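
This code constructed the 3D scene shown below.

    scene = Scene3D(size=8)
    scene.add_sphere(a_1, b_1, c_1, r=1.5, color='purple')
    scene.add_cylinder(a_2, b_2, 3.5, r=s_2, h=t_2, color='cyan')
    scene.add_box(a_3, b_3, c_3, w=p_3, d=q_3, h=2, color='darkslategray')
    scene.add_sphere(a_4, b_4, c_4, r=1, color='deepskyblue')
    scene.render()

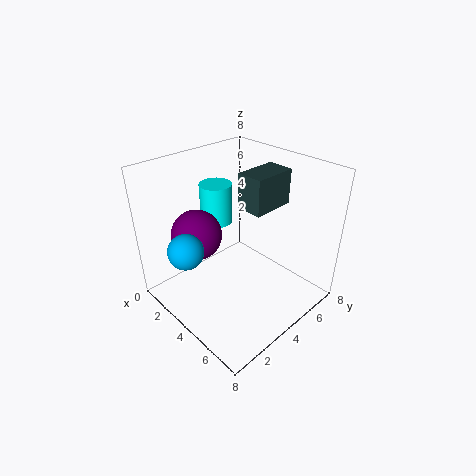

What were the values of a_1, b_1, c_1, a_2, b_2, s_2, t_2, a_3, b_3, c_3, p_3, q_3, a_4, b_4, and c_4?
a_1 = 1.5; b_1 = 3; c_1 = 3.5; a_2 = 1; b_2 = 5; s_2 = 1; t_2 = 2.5; a_3 = 3.5; b_3 = 4.5; c_3 = 5.5; p_3 = 1.5; q_3 = 2.5; a_4 = 2.5; b_4 = 1.5; c_4 = 3.5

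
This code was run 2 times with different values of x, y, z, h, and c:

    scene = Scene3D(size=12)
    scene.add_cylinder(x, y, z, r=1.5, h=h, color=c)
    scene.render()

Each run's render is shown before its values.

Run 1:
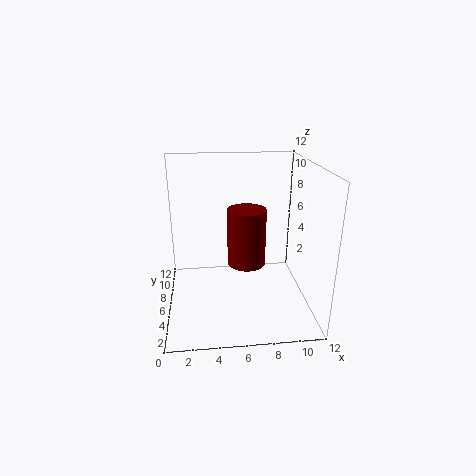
x = 6.5
y = 4.5
z = 4.5
h = 4.5
c = 'maroon'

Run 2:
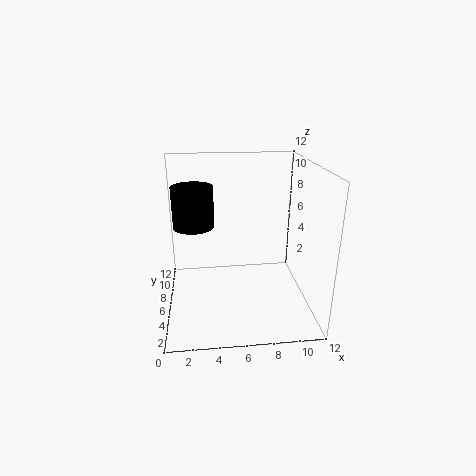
x = 2.5
y = 4
z = 8
h = 3
c = 'black'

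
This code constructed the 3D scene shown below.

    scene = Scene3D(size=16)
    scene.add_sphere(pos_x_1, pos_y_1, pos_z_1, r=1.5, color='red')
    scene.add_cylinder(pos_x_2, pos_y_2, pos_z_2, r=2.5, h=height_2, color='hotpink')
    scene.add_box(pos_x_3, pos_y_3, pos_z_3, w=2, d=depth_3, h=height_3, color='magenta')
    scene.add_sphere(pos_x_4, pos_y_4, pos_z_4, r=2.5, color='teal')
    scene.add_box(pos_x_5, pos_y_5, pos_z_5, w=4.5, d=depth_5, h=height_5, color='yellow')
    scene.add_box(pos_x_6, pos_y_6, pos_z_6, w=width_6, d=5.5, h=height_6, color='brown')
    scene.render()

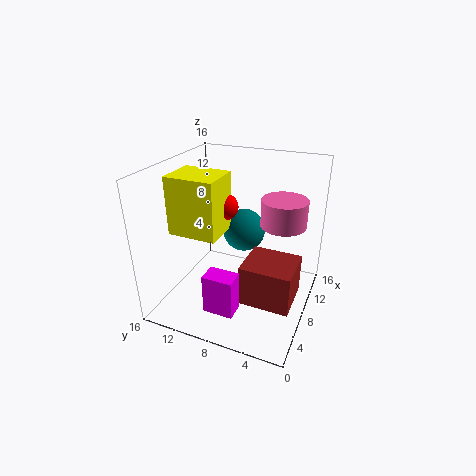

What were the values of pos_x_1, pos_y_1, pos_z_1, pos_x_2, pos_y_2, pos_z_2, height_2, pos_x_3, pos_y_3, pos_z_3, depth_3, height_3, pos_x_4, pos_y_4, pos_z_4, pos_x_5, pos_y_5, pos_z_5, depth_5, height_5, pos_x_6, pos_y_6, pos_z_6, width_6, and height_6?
pos_x_1 = 9; pos_y_1 = 10; pos_z_1 = 11; pos_x_2 = 10; pos_y_2 = 3.5; pos_z_2 = 9.5; height_2 = 3; pos_x_3 = 0.5; pos_y_3 = 5.5; pos_z_3 = 3.5; depth_3 = 3; height_3 = 4; pos_x_4 = 11; pos_y_4 = 8.5; pos_z_4 = 7.5; pos_x_5 = 5; pos_y_5 = 9.5; pos_z_5 = 8.5; depth_5 = 5.5; height_5 = 6.5; pos_x_6 = 4.5; pos_y_6 = 1; pos_z_6 = 2; width_6 = 5; height_6 = 4.5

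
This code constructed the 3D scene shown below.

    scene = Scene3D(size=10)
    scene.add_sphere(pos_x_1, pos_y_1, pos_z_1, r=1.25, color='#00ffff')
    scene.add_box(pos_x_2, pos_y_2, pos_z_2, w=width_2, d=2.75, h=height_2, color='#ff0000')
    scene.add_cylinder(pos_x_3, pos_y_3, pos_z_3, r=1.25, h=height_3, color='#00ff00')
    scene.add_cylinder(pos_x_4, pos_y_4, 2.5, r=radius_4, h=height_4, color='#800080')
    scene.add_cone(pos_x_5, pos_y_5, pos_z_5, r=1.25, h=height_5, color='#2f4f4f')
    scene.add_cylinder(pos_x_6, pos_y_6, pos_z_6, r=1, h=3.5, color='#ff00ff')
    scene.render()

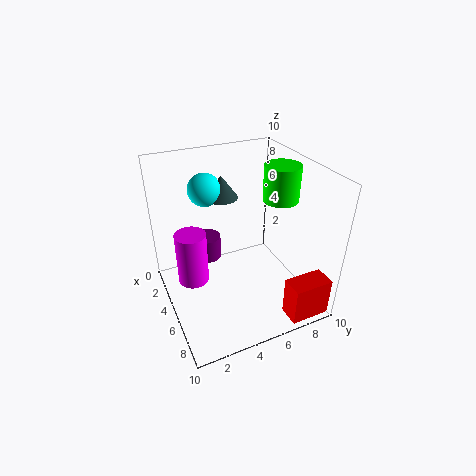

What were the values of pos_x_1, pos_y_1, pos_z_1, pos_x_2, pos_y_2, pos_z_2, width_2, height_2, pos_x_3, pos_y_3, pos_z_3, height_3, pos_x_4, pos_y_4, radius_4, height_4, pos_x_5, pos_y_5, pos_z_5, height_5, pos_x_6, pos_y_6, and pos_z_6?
pos_x_1 = 1.25, pos_y_1 = 4, pos_z_1 = 7.25, pos_x_2 = 8.25, pos_y_2 = 7, pos_z_2 = 0.25, width_2 = 1.5, height_2 = 2.75, pos_x_3 = 5, pos_y_3 = 8.25, pos_z_3 = 7.25, height_3 = 2.5, pos_x_4 = 2.75, pos_y_4 = 3.5, radius_4 = 1, height_4 = 1.75, pos_x_5 = 1.5, pos_y_5 = 5.25, pos_z_5 = 6.5, height_5 = 1.75, pos_x_6 = 5.5, pos_y_6 = 1.5, pos_z_6 = 3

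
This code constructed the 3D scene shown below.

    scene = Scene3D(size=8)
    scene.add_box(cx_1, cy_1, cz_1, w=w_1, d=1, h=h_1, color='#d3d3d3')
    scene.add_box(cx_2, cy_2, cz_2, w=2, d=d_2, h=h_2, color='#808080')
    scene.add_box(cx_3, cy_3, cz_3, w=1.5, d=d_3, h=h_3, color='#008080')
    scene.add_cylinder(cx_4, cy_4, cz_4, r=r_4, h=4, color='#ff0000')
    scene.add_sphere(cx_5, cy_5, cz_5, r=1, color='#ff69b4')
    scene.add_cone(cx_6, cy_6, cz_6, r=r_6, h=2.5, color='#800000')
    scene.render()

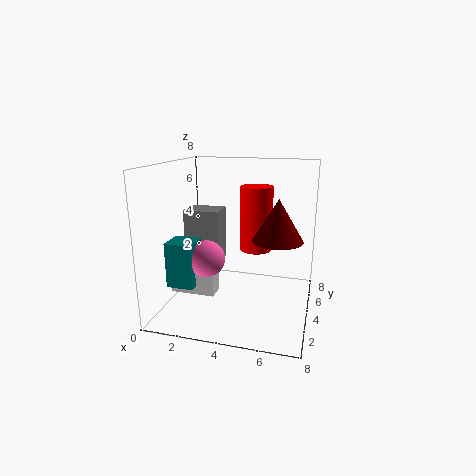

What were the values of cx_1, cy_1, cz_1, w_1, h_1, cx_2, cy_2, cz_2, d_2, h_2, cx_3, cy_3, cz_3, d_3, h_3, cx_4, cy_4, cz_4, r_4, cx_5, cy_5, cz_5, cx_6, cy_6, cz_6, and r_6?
cx_1 = 0.5, cy_1 = 2.5, cz_1 = 1, w_1 = 2.5, h_1 = 1.5, cx_2 = 1, cy_2 = 3.5, cz_2 = 2.5, d_2 = 1.5, h_2 = 3, cx_3 = 0.5, cy_3 = 2, cz_3 = 1.5, d_3 = 1.5, h_3 = 2.5, cx_4 = 4.5, cy_4 = 6.5, cz_4 = 2.5, r_4 = 1, cx_5 = 2.5, cy_5 = 3, cz_5 = 3, cx_6 = 6, cy_6 = 5.5, cz_6 = 3.5, r_6 = 1.5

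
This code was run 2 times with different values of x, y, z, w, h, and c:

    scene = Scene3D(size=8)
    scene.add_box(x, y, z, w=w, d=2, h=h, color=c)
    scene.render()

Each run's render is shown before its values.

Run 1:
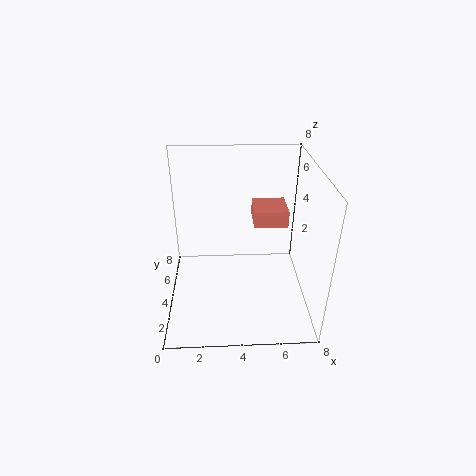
x = 5; y = 5; z = 4; w = 2; h = 1; c = 'salmon'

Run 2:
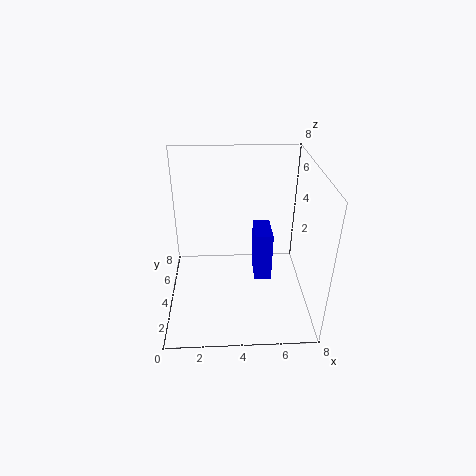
x = 5; y = 4; z = 1; w = 1; h = 3; c = 'blue'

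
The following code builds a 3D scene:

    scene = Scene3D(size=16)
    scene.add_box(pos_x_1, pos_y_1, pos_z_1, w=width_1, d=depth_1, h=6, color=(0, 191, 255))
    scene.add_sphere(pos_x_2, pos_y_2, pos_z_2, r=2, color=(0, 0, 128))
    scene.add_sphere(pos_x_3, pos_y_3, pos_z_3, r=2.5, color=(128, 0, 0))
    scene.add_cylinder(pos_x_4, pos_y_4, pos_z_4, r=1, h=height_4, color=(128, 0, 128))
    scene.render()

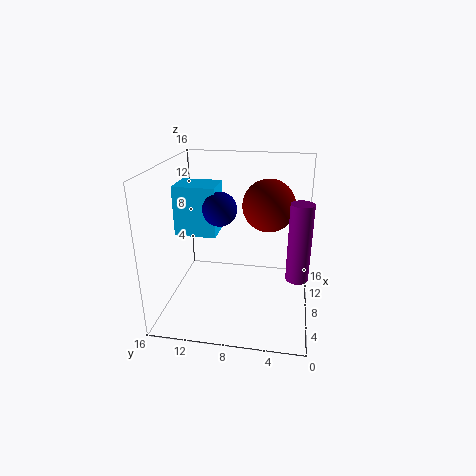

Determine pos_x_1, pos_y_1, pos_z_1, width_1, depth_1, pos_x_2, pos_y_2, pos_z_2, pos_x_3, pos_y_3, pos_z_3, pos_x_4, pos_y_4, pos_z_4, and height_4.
pos_x_1 = 9.5
pos_y_1 = 11
pos_z_1 = 7
width_1 = 4
depth_1 = 5
pos_x_2 = 10
pos_y_2 = 10.5
pos_z_2 = 10.5
pos_x_3 = 5
pos_y_3 = 4.5
pos_z_3 = 13
pos_x_4 = 1.5
pos_y_4 = 1.5
pos_z_4 = 7.5
height_4 = 7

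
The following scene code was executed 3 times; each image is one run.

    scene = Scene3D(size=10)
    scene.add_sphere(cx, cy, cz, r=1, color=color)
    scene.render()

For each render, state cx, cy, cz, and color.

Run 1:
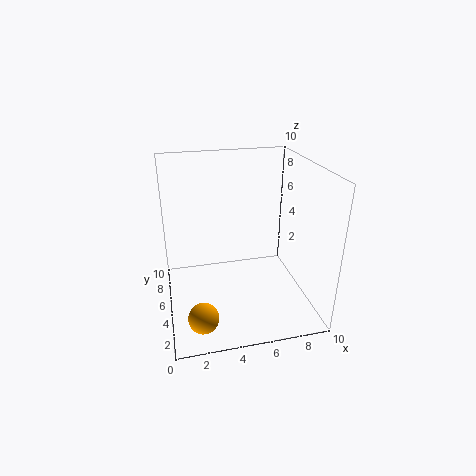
cx = 2
cy = 2
cz = 1
color = 'orange'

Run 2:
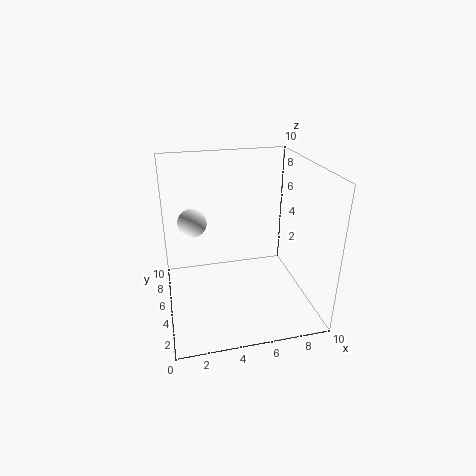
cx = 2
cy = 6
cz = 6
color = 'white'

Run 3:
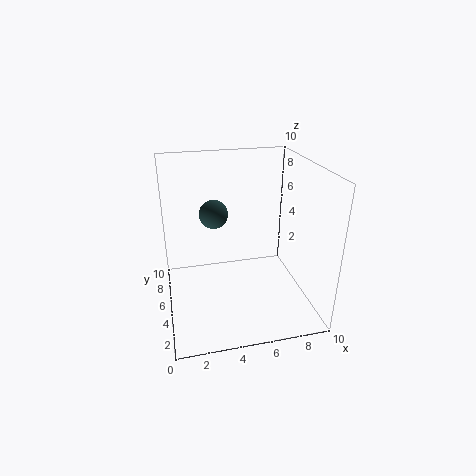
cx = 3.5
cy = 6
cz = 6.5
color = 'darkslategray'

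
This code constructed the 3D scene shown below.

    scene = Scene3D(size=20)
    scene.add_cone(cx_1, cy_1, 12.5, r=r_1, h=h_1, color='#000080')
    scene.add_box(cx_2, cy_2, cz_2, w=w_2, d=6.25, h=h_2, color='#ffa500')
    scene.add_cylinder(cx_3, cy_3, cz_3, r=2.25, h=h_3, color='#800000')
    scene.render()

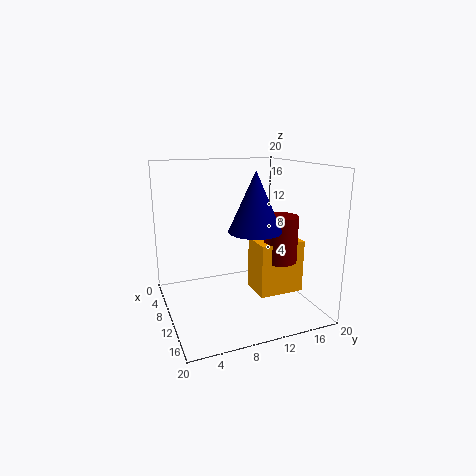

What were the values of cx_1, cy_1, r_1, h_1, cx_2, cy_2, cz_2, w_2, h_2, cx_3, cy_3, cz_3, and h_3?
cx_1 = 15.5, cy_1 = 10, r_1 = 3.25, h_1 = 7.25, cx_2 = 10.25, cy_2 = 11.5, cz_2 = 2.75, w_2 = 4.5, h_2 = 7.25, cx_3 = 13.5, cy_3 = 14.75, cz_3 = 7.25, h_3 = 6.25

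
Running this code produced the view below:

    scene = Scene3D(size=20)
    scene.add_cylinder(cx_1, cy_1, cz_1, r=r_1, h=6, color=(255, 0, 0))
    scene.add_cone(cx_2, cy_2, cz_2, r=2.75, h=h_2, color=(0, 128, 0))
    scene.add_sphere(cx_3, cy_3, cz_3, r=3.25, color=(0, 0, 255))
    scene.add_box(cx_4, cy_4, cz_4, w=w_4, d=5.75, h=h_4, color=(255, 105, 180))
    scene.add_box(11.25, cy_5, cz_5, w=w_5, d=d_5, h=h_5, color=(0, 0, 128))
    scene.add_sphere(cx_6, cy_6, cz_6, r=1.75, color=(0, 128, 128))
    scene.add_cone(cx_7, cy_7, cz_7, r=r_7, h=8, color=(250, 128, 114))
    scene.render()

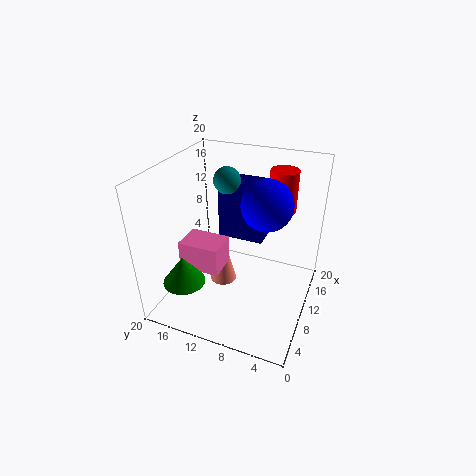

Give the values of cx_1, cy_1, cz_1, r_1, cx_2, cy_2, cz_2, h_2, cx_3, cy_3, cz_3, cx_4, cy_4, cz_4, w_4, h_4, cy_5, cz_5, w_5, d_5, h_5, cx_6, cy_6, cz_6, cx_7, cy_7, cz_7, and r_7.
cx_1 = 15.75; cy_1 = 5.5; cz_1 = 12.5; r_1 = 2; cx_2 = 3; cy_2 = 14.75; cz_2 = 6.25; h_2 = 3.75; cx_3 = 9; cy_3 = 5.75; cz_3 = 16.25; cx_4 = 6; cy_4 = 11.5; cz_4 = 5.75; w_4 = 4.25; h_4 = 4; cy_5 = 7; cz_5 = 9; w_5 = 5.75; d_5 = 6.5; h_5 = 7.5; cx_6 = 10; cy_6 = 11.5; cz_6 = 18.25; cx_7 = 11.25; cy_7 = 13; cz_7 = 1.25; r_7 = 2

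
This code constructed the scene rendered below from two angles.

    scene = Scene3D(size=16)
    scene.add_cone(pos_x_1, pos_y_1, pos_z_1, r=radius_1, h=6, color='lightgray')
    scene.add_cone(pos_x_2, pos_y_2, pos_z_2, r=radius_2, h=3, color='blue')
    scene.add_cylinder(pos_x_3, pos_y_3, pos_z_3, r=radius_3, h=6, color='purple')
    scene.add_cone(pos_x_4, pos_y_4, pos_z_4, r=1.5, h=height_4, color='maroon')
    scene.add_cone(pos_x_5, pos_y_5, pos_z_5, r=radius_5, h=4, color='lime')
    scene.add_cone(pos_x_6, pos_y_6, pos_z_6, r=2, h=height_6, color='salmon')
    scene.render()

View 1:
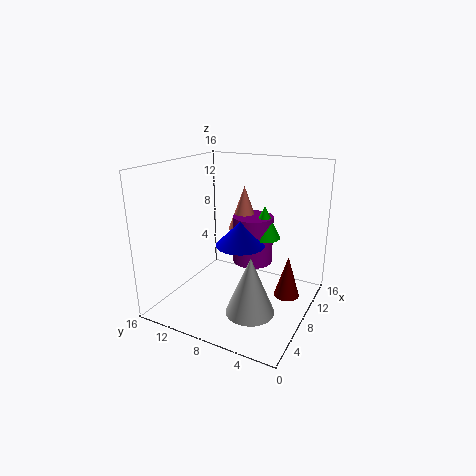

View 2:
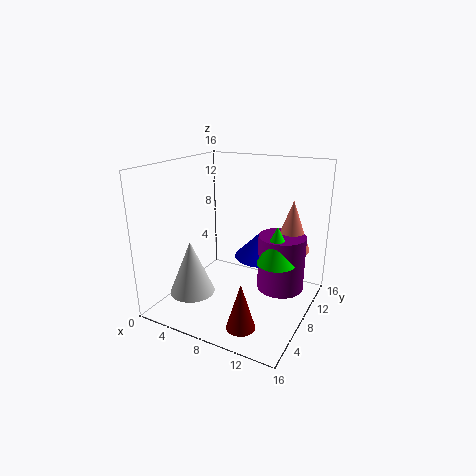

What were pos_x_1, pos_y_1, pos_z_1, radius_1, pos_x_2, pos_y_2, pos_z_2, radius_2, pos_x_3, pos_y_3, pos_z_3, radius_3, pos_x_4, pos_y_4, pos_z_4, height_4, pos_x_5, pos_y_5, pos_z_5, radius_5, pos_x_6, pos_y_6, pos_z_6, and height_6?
pos_x_1 = 4; pos_y_1 = 4.5; pos_z_1 = 2; radius_1 = 2.5; pos_x_2 = 10.5; pos_y_2 = 9; pos_z_2 = 6; radius_2 = 3; pos_x_3 = 13; pos_y_3 = 8.5; pos_z_3 = 3; radius_3 = 2.5; pos_x_4 = 11; pos_y_4 = 3; pos_z_4 = 0.5; height_4 = 5; pos_x_5 = 13; pos_y_5 = 7; pos_z_5 = 6.5; radius_5 = 2; pos_x_6 = 13.5; pos_y_6 = 10; pos_z_6 = 7; height_6 = 5.5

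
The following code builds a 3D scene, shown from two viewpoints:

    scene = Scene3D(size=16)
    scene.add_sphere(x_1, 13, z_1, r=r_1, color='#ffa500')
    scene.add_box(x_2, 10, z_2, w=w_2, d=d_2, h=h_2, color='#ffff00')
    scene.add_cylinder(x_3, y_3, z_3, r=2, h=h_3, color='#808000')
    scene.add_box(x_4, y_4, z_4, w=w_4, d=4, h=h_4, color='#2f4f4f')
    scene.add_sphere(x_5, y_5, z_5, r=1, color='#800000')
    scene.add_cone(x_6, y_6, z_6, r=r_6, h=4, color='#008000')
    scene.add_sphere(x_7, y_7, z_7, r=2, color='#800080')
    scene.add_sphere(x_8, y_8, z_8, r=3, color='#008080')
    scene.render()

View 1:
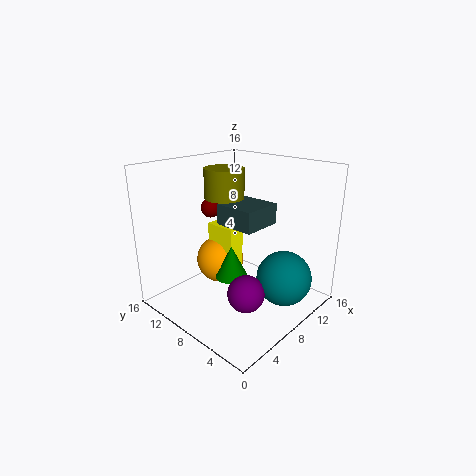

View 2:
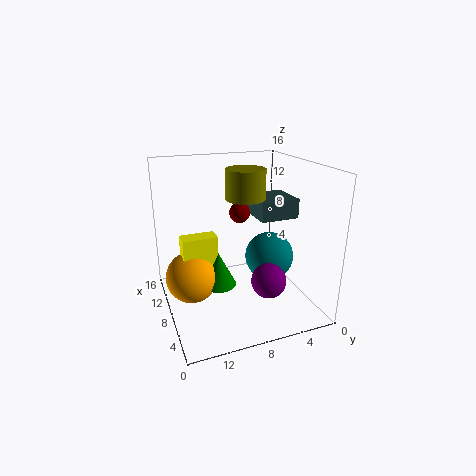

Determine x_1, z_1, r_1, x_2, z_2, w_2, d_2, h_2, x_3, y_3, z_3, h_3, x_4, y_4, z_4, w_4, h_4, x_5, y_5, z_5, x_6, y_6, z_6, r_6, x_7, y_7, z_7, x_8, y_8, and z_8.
x_1 = 10
z_1 = 3
r_1 = 3
x_2 = 9
z_2 = 1
w_2 = 2
d_2 = 4
h_2 = 7
x_3 = 6
y_3 = 8
z_3 = 13
h_3 = 3
x_4 = 4
y_4 = 3
z_4 = 11
w_4 = 4
h_4 = 2
x_5 = 5
y_5 = 9
z_5 = 12
x_6 = 9
y_6 = 10
z_6 = 2
r_6 = 2
x_7 = 6
y_7 = 5
z_7 = 3
x_8 = 10
y_8 = 3
z_8 = 4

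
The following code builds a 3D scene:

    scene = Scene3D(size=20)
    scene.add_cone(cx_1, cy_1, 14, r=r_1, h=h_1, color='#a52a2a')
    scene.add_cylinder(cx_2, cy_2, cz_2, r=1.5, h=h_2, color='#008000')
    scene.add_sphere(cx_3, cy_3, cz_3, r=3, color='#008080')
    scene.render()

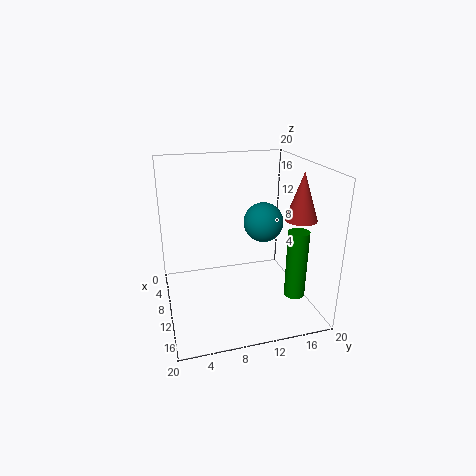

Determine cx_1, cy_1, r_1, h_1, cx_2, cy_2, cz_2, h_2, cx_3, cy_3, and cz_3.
cx_1 = 15.5
cy_1 = 16.5
r_1 = 2
h_1 = 6
cx_2 = 12.5
cy_2 = 18
cz_2 = 1
h_2 = 10
cx_3 = 6.5
cy_3 = 15
cz_3 = 10.5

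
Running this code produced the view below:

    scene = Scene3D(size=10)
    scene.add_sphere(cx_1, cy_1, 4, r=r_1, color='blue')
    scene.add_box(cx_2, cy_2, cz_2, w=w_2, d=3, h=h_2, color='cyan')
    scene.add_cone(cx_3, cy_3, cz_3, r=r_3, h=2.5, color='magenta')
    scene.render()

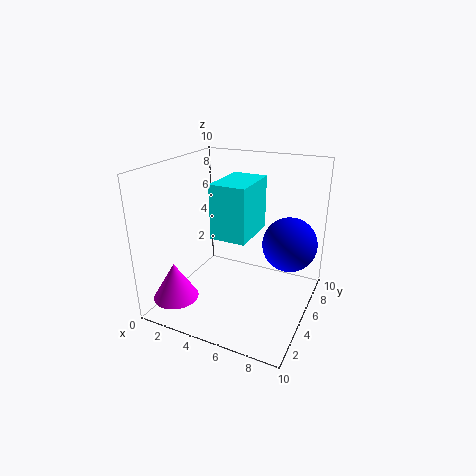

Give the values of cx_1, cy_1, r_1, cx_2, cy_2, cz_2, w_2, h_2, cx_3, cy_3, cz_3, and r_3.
cx_1 = 8; cy_1 = 7.5; r_1 = 2; cx_2 = 5.5; cy_2 = 0.5; cz_2 = 7; w_2 = 2; h_2 = 3; cx_3 = 2; cy_3 = 1.5; cz_3 = 1.5; r_3 = 1.5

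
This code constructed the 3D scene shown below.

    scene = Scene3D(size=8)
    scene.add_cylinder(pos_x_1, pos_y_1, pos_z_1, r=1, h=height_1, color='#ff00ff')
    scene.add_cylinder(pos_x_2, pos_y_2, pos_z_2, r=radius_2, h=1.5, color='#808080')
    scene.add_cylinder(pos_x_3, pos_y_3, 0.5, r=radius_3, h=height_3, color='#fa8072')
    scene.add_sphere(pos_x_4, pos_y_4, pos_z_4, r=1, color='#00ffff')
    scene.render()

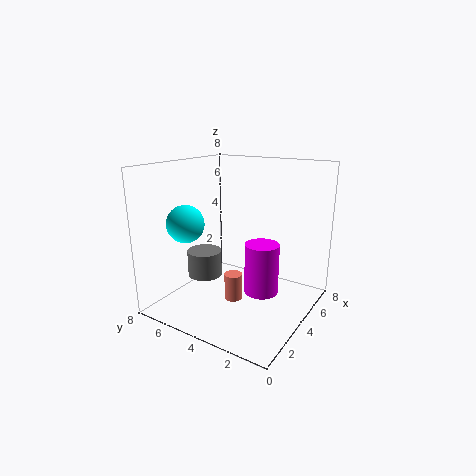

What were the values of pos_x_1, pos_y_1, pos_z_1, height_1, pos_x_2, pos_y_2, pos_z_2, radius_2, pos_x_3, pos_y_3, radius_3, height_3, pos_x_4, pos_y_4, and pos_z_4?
pos_x_1 = 5; pos_y_1 = 3; pos_z_1 = 0.5; height_1 = 3; pos_x_2 = 3.5; pos_y_2 = 6; pos_z_2 = 1.5; radius_2 = 1; pos_x_3 = 3.5; pos_y_3 = 4; radius_3 = 0.5; height_3 = 1.5; pos_x_4 = 2; pos_y_4 = 6; pos_z_4 = 5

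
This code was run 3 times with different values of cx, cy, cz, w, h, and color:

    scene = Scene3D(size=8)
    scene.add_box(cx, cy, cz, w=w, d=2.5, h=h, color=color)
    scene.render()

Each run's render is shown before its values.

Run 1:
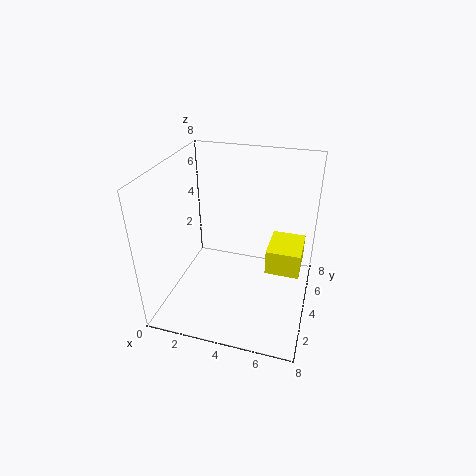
cx = 5.5; cy = 4.5; cz = 1.5; w = 2; h = 1.5; color = 'yellow'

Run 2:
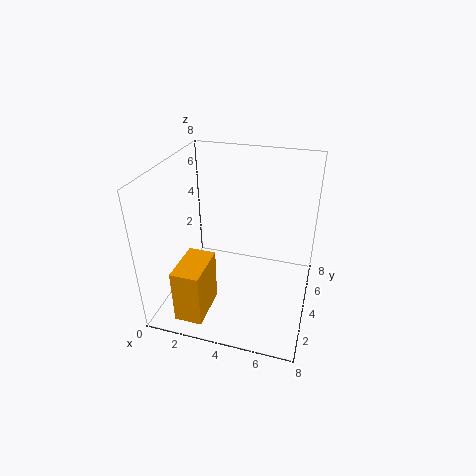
cx = 1.5; cy = 0.5; cz = 0.5; w = 1.5; h = 3; color = 'orange'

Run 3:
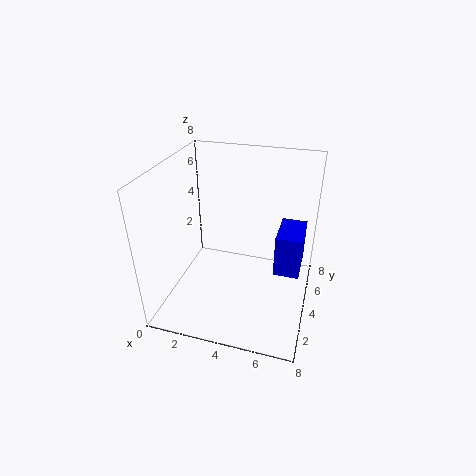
cx = 6; cy = 4.5; cz = 1.5; w = 1.5; h = 2.5; color = 'blue'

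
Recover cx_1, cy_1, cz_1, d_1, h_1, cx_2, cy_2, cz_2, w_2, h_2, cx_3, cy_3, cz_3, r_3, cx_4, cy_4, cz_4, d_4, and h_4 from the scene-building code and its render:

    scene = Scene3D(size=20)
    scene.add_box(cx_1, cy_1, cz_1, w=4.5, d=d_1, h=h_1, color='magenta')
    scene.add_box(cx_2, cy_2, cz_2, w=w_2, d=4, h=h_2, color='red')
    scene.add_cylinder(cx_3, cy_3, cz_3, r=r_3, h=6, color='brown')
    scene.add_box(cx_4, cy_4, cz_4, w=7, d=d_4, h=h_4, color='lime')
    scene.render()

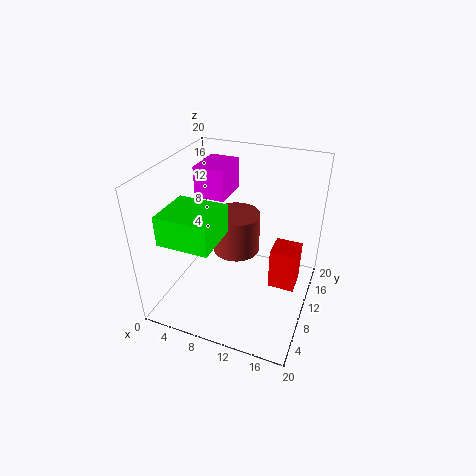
cx_1 = 2.5, cy_1 = 12, cz_1 = 14, d_1 = 6, h_1 = 4.5, cx_2 = 14, cy_2 = 12.5, cz_2 = 0.5, w_2 = 4, h_2 = 6.5, cx_3 = 8.5, cy_3 = 13, cz_3 = 6, r_3 = 3.5, cx_4 = 2, cy_4 = 2.5, cz_4 = 11.5, d_4 = 6.5, h_4 = 4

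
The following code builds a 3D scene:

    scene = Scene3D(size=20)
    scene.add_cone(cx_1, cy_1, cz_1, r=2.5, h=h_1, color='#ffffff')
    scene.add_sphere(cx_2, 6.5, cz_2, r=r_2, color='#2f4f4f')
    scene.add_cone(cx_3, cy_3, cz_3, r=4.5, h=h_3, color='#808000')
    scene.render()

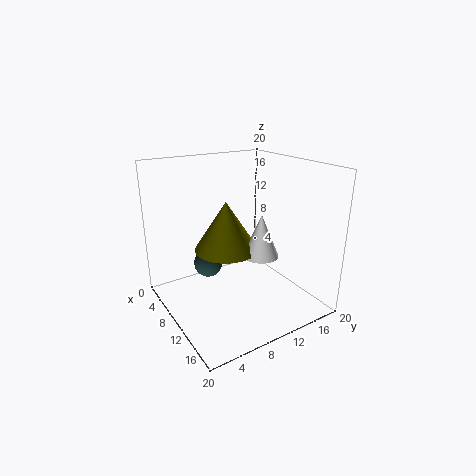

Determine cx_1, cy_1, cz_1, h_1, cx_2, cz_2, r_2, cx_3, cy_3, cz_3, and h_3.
cx_1 = 12, cy_1 = 12.5, cz_1 = 7.5, h_1 = 6, cx_2 = 7.5, cz_2 = 6, r_2 = 2, cx_3 = 8.5, cy_3 = 9, cz_3 = 8, h_3 = 7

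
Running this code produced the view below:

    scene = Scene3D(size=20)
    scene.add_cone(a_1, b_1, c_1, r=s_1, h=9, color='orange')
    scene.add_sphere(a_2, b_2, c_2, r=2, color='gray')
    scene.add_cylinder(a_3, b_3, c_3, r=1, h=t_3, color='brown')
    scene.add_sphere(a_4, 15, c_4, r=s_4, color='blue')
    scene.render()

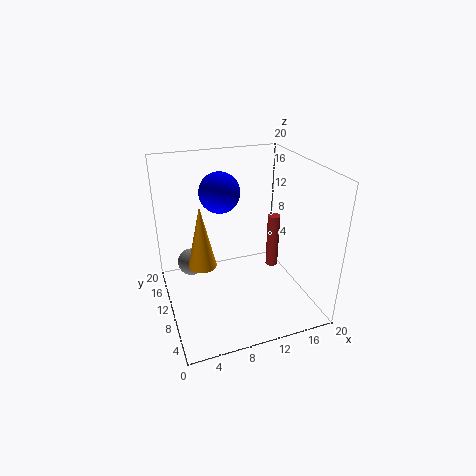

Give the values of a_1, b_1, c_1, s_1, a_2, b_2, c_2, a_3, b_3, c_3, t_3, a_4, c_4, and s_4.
a_1 = 5, b_1 = 11, c_1 = 6, s_1 = 2, a_2 = 4, b_2 = 14, c_2 = 5, a_3 = 18, b_3 = 15, c_3 = 1, t_3 = 9, a_4 = 9, c_4 = 15, s_4 = 3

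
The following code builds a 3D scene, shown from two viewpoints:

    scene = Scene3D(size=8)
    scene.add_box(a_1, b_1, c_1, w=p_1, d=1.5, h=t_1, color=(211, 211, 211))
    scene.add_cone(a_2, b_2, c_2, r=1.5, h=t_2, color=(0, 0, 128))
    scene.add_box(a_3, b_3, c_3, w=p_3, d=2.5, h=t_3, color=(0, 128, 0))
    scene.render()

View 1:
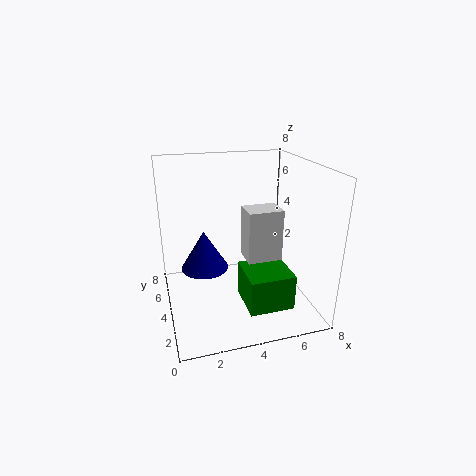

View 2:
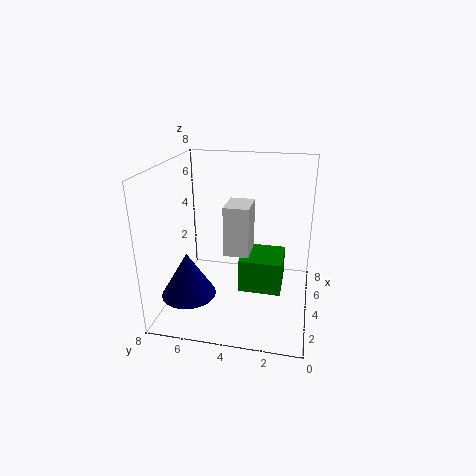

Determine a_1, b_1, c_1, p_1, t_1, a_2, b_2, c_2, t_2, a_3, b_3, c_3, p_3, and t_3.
a_1 = 4.5, b_1 = 3.5, c_1 = 2.5, p_1 = 2, t_1 = 3, a_2 = 2.5, b_2 = 6.5, c_2 = 1, t_2 = 2.5, a_3 = 4, b_3 = 1.5, c_3 = 0.5, p_3 = 2.5, t_3 = 2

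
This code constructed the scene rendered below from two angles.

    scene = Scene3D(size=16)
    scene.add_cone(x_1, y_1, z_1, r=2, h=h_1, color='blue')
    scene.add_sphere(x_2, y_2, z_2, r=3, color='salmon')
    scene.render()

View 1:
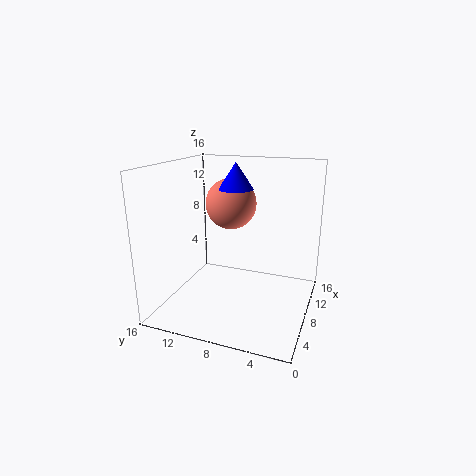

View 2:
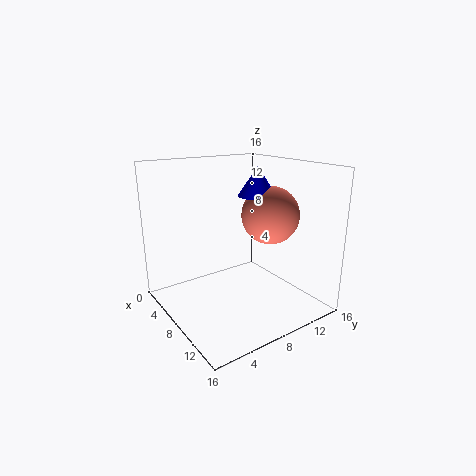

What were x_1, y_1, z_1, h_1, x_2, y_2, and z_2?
x_1 = 10
y_1 = 9
z_1 = 13
h_1 = 3
x_2 = 11
y_2 = 10
z_2 = 11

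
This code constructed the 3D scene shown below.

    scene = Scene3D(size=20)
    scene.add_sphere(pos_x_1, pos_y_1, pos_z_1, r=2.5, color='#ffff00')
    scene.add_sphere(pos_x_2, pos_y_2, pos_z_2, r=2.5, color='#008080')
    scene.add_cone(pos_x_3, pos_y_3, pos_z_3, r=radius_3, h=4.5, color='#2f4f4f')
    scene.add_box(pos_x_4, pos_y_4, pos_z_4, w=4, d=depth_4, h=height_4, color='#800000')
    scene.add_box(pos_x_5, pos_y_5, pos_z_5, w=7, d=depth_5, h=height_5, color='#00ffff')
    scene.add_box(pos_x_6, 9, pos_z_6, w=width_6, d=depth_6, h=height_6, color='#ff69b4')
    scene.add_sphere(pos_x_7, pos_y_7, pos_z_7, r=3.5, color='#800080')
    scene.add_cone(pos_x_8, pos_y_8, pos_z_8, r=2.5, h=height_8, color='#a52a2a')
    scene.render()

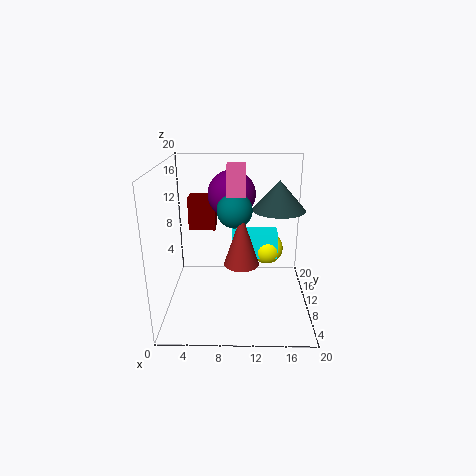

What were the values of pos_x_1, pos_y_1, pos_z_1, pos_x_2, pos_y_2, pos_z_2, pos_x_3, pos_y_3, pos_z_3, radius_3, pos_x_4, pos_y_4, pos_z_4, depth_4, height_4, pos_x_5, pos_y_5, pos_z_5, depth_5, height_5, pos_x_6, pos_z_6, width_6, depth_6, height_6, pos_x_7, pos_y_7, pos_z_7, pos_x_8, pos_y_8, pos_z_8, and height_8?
pos_x_1 = 14.5, pos_y_1 = 15.5, pos_z_1 = 6, pos_x_2 = 9.5, pos_y_2 = 11.5, pos_z_2 = 13.5, pos_x_3 = 16, pos_y_3 = 15, pos_z_3 = 12.5, radius_3 = 4, pos_x_4 = 2.5, pos_y_4 = 14, pos_z_4 = 9.5, depth_4 = 3, height_4 = 5, pos_x_5 = 9, pos_y_5 = 13.5, pos_z_5 = 5, depth_5 = 3.5, height_5 = 4, pos_x_6 = 8.5, pos_z_6 = 16, width_6 = 2.5, depth_6 = 3.5, height_6 = 4, pos_x_7 = 9, pos_y_7 = 14.5, pos_z_7 = 15, pos_x_8 = 10.5, pos_y_8 = 10, pos_z_8 = 6, height_8 = 7.5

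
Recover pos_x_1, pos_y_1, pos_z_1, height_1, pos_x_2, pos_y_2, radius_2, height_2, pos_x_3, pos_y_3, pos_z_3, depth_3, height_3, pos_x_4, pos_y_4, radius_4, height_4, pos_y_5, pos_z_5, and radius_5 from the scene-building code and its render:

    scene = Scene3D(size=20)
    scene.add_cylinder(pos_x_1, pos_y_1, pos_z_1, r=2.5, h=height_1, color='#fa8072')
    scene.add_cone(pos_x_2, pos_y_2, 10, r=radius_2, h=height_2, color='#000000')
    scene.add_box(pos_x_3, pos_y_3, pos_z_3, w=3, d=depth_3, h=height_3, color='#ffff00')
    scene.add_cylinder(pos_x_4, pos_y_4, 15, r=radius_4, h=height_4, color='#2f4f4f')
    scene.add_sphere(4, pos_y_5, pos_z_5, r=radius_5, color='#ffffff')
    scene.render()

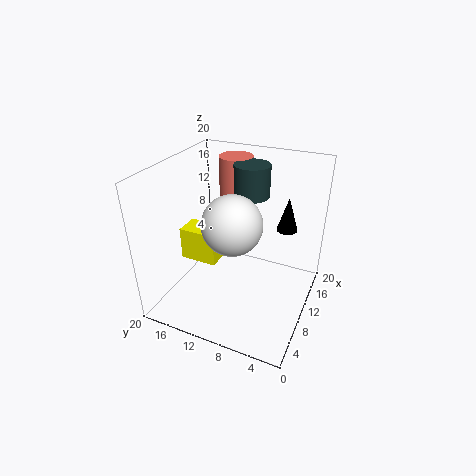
pos_x_1 = 16; pos_y_1 = 13; pos_z_1 = 11; height_1 = 8.5; pos_x_2 = 15; pos_y_2 = 4.5; radius_2 = 1.5; height_2 = 5; pos_x_3 = 3; pos_y_3 = 10; pos_z_3 = 10; depth_3 = 4.5; height_3 = 4; pos_x_4 = 13.5; pos_y_4 = 9.5; radius_4 = 2.5; height_4 = 4.5; pos_y_5 = 8; pos_z_5 = 15.5; radius_5 = 3.5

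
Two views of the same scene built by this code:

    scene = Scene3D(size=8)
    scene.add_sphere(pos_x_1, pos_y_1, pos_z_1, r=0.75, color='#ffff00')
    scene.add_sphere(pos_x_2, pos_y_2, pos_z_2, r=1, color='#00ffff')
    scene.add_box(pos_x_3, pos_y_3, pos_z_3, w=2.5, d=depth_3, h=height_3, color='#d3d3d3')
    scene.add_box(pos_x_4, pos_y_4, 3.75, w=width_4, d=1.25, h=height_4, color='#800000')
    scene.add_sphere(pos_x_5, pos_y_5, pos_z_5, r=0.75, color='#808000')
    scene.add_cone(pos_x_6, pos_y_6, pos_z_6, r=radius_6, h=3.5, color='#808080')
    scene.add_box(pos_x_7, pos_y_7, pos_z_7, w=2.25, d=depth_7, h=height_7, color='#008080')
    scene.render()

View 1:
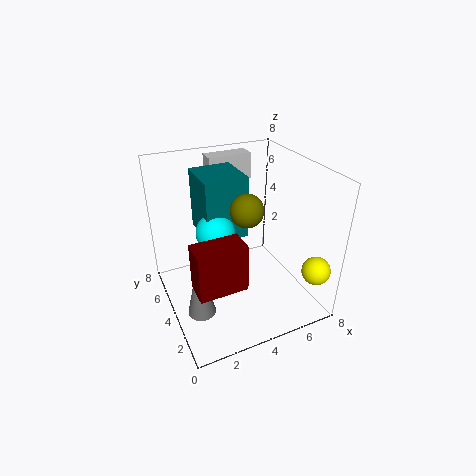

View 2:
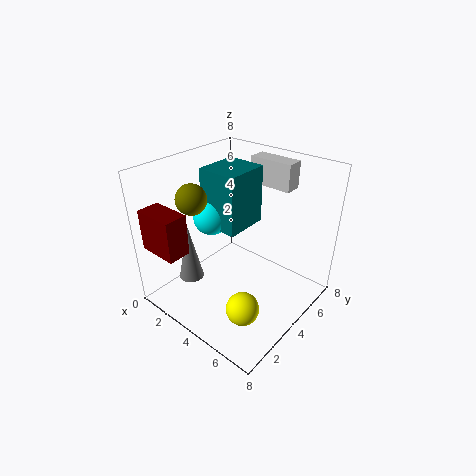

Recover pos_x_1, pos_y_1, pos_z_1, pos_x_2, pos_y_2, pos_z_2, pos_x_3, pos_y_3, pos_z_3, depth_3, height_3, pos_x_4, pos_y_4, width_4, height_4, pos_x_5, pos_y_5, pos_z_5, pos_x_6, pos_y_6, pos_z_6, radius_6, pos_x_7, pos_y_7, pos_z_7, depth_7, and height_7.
pos_x_1 = 7; pos_y_1 = 0.75; pos_z_1 = 3; pos_x_2 = 2.5; pos_y_2 = 3.5; pos_z_2 = 5; pos_x_3 = 3.25; pos_y_3 = 6; pos_z_3 = 6.5; depth_3 = 1; height_3 = 1.5; pos_x_4 = 0.5; pos_y_4 = 0.25; width_4 = 2.25; height_4 = 2.25; pos_x_5 = 3.25; pos_y_5 = 1.5; pos_z_5 = 7; pos_x_6 = 1.25; pos_y_6 = 2.75; pos_z_6 = 0.75; radius_6 = 0.75; pos_x_7 = 2; pos_y_7 = 3.25; pos_z_7 = 4.5; depth_7 = 2.5; height_7 = 3.25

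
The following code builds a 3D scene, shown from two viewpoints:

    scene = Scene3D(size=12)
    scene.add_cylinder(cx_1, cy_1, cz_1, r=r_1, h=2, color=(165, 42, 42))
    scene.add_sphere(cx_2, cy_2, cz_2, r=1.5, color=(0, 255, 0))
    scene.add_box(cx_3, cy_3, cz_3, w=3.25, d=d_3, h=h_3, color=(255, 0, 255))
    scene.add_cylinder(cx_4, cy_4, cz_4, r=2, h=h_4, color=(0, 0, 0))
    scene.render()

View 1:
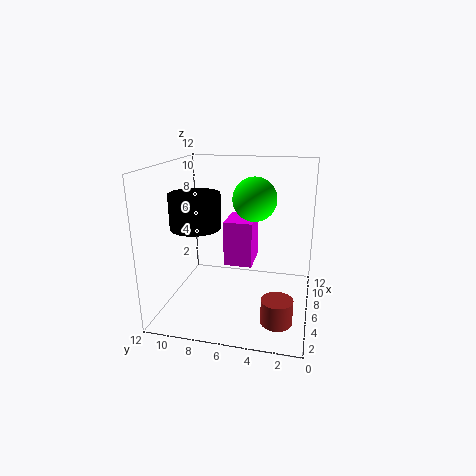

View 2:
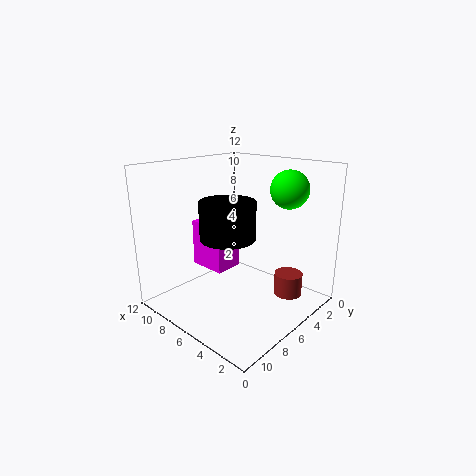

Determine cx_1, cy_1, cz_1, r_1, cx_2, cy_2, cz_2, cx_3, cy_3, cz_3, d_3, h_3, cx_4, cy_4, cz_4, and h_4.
cx_1 = 3.25
cy_1 = 2.25
cz_1 = 0.25
r_1 = 1.25
cx_2 = 2.5
cy_2 = 4
cz_2 = 10.25
cx_3 = 6.75
cy_3 = 5
cz_3 = 3
d_3 = 2.5
h_3 = 4
cx_4 = 4.25
cy_4 = 9
cz_4 = 7.25
h_4 = 2.75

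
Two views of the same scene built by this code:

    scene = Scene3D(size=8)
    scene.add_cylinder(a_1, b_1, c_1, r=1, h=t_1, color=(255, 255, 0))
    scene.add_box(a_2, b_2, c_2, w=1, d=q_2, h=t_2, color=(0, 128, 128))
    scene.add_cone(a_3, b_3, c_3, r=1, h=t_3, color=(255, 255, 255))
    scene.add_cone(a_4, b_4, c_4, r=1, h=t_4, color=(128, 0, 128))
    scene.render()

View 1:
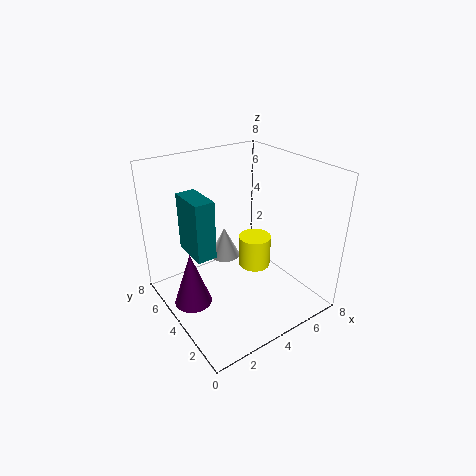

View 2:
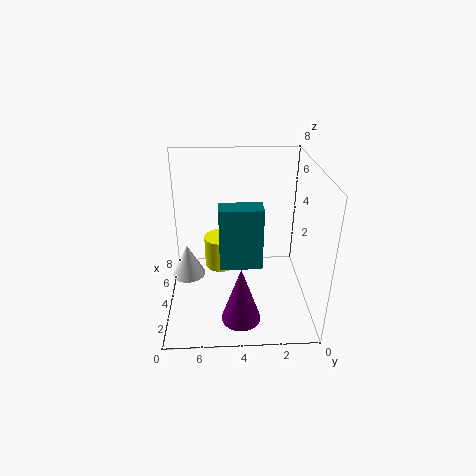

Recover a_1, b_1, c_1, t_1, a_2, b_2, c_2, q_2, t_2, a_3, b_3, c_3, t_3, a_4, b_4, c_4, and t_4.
a_1 = 6; b_1 = 5; c_1 = 1; t_1 = 2; a_2 = 1; b_2 = 3; c_2 = 4; q_2 = 2; t_2 = 3; a_3 = 5; b_3 = 7; c_3 = 1; t_3 = 2; a_4 = 1; b_4 = 4; c_4 = 1; t_4 = 3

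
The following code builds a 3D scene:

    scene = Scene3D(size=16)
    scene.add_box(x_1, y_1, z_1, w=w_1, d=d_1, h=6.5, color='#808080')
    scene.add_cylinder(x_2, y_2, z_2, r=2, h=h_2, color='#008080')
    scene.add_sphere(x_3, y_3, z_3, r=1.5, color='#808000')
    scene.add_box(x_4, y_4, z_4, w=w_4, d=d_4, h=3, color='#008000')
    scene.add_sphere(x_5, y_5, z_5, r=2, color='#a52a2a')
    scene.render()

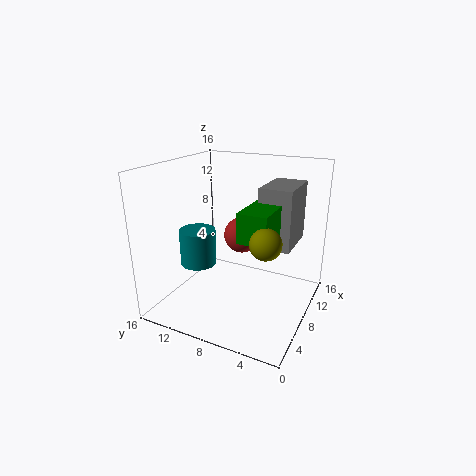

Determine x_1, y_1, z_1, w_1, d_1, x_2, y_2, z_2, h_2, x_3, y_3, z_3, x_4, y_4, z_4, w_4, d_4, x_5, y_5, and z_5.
x_1 = 7.5
y_1 = 2
z_1 = 7.5
w_1 = 5.5
d_1 = 3.5
x_2 = 6
y_2 = 12
z_2 = 5
h_2 = 4
x_3 = 3.5
y_3 = 3
z_3 = 10
x_4 = 3.5
y_4 = 3
z_4 = 9.5
w_4 = 5.5
d_4 = 3
x_5 = 9
y_5 = 8
z_5 = 8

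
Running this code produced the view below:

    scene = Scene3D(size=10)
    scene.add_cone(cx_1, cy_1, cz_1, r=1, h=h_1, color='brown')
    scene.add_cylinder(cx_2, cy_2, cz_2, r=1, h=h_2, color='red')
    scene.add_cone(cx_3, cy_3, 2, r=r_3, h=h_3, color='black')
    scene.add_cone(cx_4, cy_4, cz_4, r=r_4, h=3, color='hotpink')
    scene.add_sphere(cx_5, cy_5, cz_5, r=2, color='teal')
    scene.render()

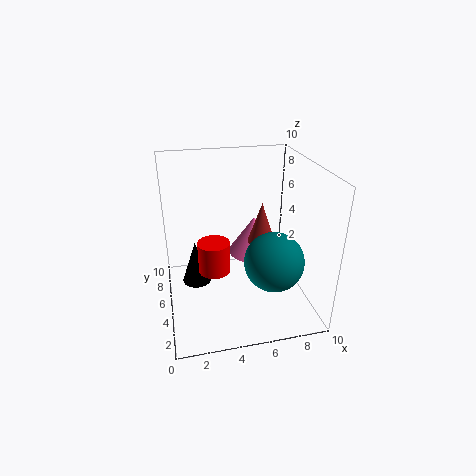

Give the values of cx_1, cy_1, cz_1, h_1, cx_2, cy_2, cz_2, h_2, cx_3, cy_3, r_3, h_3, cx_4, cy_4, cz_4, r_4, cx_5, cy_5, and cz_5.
cx_1 = 7, cy_1 = 6, cz_1 = 4, h_1 = 3, cx_2 = 3, cy_2 = 3, cz_2 = 4, h_2 = 2, cx_3 = 2, cy_3 = 5, r_3 = 1, h_3 = 3, cx_4 = 7, cy_4 = 8, cz_4 = 2, r_4 = 2, cx_5 = 7, cy_5 = 3, cz_5 = 4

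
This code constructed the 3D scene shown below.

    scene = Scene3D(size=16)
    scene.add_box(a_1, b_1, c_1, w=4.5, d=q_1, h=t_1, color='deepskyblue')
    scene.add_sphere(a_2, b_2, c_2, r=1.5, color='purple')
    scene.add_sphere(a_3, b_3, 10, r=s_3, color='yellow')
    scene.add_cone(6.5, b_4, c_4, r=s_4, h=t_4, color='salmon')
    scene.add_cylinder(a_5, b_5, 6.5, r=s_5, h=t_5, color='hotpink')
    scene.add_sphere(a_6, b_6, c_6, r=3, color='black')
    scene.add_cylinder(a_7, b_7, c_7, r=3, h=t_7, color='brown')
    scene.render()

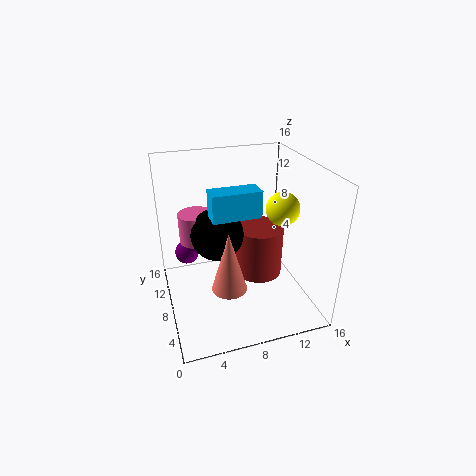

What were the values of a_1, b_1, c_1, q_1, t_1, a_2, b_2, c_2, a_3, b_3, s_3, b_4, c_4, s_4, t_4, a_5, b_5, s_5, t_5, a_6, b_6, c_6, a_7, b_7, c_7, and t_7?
a_1 = 4
b_1 = 2.5
c_1 = 13
q_1 = 2
t_1 = 2.5
a_2 = 3
b_2 = 14
c_2 = 3.5
a_3 = 14
b_3 = 9.5
s_3 = 2
b_4 = 6.5
c_4 = 2.5
s_4 = 2
t_4 = 7
a_5 = 4
b_5 = 11.5
s_5 = 2
t_5 = 3.5
a_6 = 6
b_6 = 9.5
c_6 = 8
a_7 = 12
b_7 = 11.5
c_7 = 0.5
t_7 = 6.5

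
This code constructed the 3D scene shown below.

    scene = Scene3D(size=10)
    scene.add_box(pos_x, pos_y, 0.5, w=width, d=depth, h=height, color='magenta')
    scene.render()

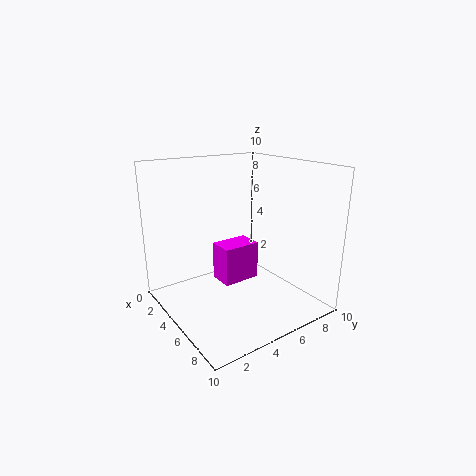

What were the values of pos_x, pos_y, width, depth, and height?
pos_x = 1.5
pos_y = 5
width = 2
depth = 3
height = 3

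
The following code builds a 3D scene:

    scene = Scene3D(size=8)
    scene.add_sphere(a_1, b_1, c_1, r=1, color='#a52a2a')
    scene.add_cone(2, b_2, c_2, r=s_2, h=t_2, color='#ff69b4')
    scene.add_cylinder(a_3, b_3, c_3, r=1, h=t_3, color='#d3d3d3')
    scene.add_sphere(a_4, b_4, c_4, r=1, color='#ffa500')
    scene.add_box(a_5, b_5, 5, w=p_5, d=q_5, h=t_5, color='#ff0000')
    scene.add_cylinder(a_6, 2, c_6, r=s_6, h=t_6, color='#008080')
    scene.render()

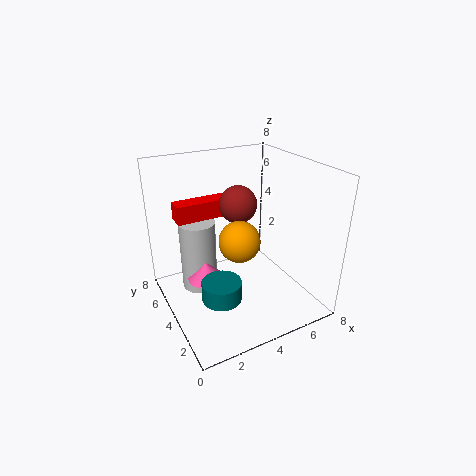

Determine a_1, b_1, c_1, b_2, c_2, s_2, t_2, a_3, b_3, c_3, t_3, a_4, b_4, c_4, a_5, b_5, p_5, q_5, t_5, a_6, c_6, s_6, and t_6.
a_1 = 4; b_1 = 4; c_1 = 6; b_2 = 4; c_2 = 2; s_2 = 1; t_2 = 1; a_3 = 2; b_3 = 5; c_3 = 1; t_3 = 4; a_4 = 3; b_4 = 2; c_4 = 5; a_5 = 1; b_5 = 5; p_5 = 3; q_5 = 1; t_5 = 1; a_6 = 2; c_6 = 2; s_6 = 1; t_6 = 1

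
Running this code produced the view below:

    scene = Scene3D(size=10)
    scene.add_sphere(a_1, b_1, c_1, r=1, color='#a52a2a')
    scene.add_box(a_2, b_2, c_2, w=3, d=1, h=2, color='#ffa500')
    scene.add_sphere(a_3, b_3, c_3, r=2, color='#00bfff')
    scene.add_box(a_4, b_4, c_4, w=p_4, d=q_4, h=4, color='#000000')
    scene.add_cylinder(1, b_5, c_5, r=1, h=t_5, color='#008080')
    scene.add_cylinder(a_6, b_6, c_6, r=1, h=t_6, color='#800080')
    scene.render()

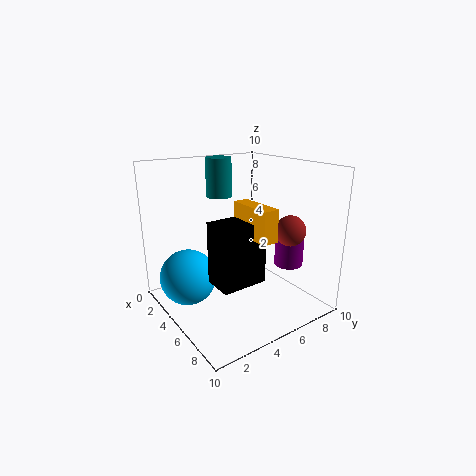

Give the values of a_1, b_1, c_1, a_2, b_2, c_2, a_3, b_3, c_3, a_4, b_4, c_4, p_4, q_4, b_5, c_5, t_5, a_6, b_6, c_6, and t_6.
a_1 = 8
b_1 = 7
c_1 = 6
a_2 = 6
b_2 = 4
c_2 = 6
a_3 = 3
b_3 = 2
c_3 = 2
a_4 = 6
b_4 = 2
c_4 = 3
p_4 = 2
q_4 = 3
b_5 = 6
c_5 = 7
t_5 = 3
a_6 = 7
b_6 = 8
c_6 = 3
t_6 = 2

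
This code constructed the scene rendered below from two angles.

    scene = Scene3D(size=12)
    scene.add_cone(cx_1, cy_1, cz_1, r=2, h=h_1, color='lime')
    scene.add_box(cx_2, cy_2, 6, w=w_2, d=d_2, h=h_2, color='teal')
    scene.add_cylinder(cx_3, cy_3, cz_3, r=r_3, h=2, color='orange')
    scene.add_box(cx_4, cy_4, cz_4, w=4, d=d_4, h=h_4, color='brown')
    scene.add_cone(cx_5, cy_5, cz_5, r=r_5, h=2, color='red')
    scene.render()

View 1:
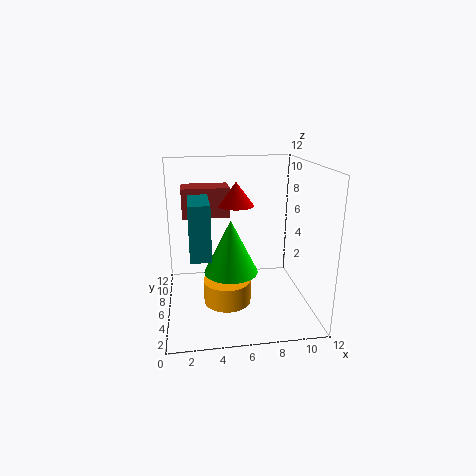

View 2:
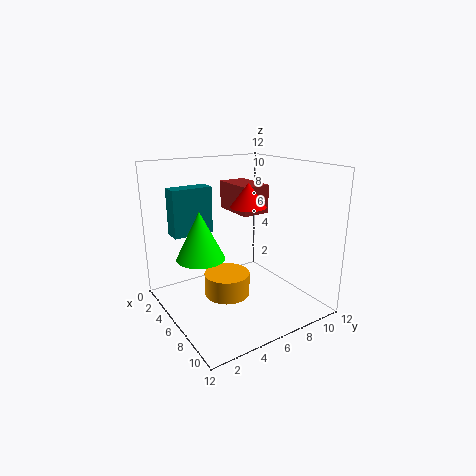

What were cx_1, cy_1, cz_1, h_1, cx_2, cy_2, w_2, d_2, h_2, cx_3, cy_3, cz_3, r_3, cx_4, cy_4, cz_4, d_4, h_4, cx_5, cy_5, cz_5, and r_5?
cx_1 = 5
cy_1 = 3
cz_1 = 4.5
h_1 = 4
cx_2 = 2
cy_2 = 1.5
w_2 = 1.5
d_2 = 3.5
h_2 = 4
cx_3 = 5
cy_3 = 5.5
cz_3 = 0.5
r_3 = 2
cx_4 = 1.5
cy_4 = 7
cz_4 = 7.5
d_4 = 2.5
h_4 = 2.5
cx_5 = 6
cy_5 = 7
cz_5 = 8.5
r_5 = 1.5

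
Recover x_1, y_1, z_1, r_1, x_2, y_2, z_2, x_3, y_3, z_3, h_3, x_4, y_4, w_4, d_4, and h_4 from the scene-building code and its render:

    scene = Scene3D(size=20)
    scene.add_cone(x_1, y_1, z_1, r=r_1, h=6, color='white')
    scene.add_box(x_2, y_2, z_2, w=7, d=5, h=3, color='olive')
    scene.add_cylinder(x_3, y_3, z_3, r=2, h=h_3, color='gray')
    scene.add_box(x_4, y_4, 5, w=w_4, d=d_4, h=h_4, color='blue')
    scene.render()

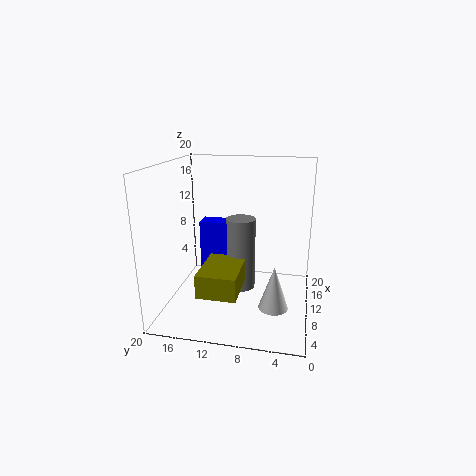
x_1 = 7, y_1 = 4.5, z_1 = 1.5, r_1 = 2, x_2 = 1.5, y_2 = 8.5, z_2 = 5, x_3 = 9.5, y_3 = 9.5, z_3 = 3, h_3 = 10, x_4 = 8.5, y_4 = 10, w_4 = 2.5, d_4 = 5, h_4 = 7.5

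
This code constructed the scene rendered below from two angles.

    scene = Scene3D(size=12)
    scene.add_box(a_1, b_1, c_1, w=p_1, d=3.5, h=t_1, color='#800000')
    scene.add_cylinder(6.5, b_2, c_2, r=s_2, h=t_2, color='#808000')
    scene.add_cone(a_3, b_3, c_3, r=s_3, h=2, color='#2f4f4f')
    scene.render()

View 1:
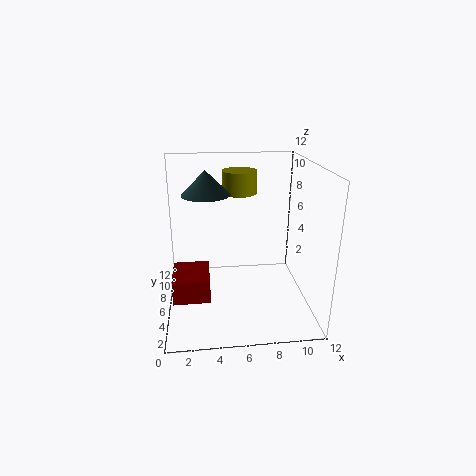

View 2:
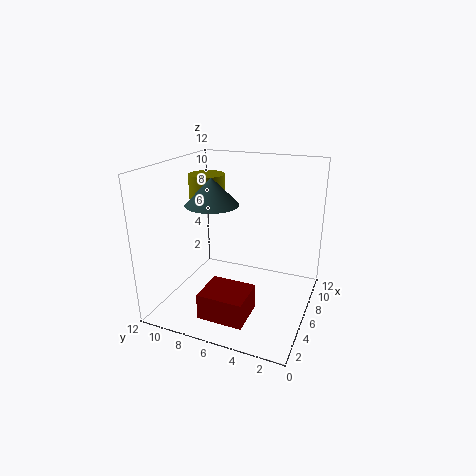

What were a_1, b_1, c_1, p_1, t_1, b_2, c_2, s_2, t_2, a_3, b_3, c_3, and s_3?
a_1 = 0.5
b_1 = 3.5
c_1 = 1.5
p_1 = 3
t_1 = 2
b_2 = 9
c_2 = 9
s_2 = 1.5
t_2 = 2
a_3 = 3.5
b_3 = 7
c_3 = 9.5
s_3 = 2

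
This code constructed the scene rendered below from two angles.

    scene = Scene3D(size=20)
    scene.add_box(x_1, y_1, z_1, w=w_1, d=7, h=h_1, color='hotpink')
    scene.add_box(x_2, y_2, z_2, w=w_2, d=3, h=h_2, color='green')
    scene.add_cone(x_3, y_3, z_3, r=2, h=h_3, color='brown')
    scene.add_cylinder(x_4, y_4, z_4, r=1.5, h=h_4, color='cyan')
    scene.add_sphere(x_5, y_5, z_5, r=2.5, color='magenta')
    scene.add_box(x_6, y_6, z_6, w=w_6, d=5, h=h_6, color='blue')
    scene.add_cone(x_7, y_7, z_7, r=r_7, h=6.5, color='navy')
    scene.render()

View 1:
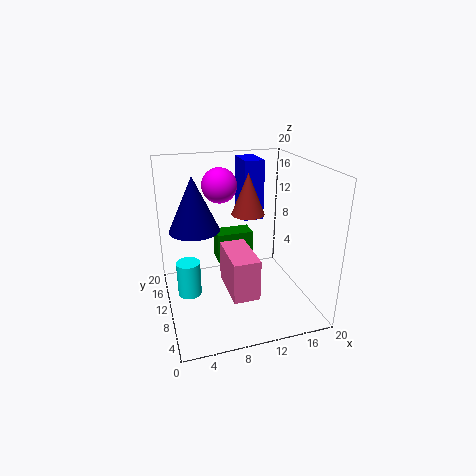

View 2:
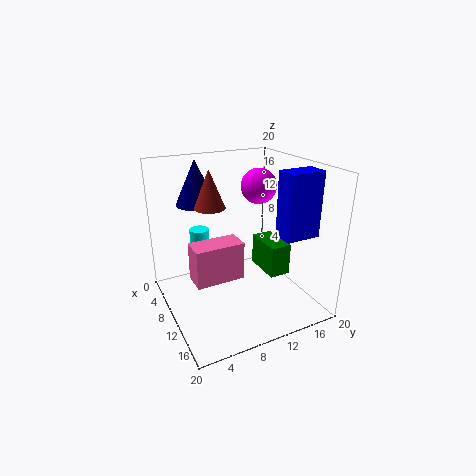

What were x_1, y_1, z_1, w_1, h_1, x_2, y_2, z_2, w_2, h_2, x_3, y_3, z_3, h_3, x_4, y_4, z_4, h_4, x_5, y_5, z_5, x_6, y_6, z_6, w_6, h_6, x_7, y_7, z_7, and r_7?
x_1 = 7.5, y_1 = 3.5, z_1 = 4, w_1 = 3.5, h_1 = 5.5, x_2 = 8, y_2 = 13.5, z_2 = 4.5, w_2 = 5.5, h_2 = 4.5, x_3 = 10, y_3 = 6, z_3 = 15, h_3 = 5, x_4 = 2.5, y_4 = 7, z_4 = 4.5, h_4 = 4.5, x_5 = 8.5, y_5 = 14, z_5 = 16.5, x_6 = 12.5, y_6 = 14.5, z_6 = 10.5, w_6 = 3, h_6 = 9, x_7 = 3.5, y_7 = 6.5, z_7 = 13.5, r_7 = 3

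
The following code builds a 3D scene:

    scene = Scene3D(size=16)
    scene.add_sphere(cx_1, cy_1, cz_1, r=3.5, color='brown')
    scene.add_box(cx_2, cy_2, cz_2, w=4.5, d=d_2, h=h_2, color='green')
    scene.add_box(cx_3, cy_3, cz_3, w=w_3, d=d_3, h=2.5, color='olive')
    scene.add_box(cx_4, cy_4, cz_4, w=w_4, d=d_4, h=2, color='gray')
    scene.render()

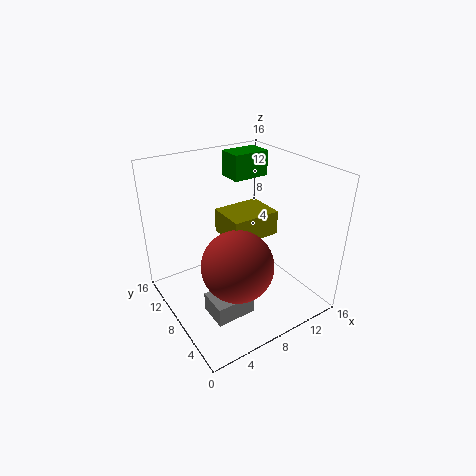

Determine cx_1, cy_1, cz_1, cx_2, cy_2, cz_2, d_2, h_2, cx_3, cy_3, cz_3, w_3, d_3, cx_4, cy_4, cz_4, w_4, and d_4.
cx_1 = 5
cy_1 = 3.5
cz_1 = 8
cx_2 = 10
cy_2 = 11.5
cz_2 = 13
d_2 = 3
h_2 = 3
cx_3 = 5.5
cy_3 = 4.5
cz_3 = 9.5
w_3 = 5
d_3 = 4
cx_4 = 2
cy_4 = 2
cz_4 = 3
w_4 = 4
d_4 = 3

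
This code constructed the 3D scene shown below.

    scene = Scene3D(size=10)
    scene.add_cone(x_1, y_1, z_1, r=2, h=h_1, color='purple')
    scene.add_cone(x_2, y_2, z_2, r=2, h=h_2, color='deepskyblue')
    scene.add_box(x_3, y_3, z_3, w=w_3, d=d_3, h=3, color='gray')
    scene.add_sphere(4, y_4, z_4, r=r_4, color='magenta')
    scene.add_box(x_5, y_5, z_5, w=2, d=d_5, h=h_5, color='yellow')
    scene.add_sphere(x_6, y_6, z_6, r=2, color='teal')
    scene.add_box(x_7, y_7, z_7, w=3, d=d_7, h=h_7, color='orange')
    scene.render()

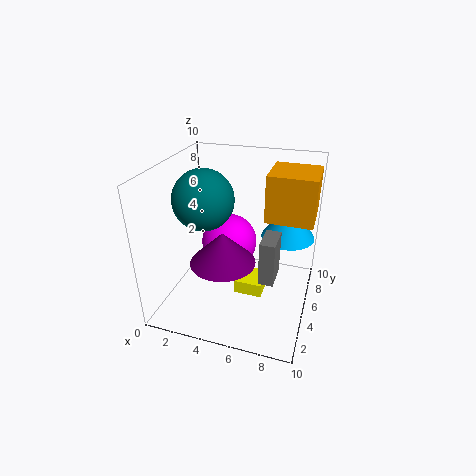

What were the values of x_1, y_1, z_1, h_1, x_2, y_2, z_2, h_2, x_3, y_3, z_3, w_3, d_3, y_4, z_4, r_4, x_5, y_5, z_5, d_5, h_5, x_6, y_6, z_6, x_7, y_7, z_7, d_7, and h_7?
x_1 = 5; y_1 = 2; z_1 = 5; h_1 = 2; x_2 = 8; y_2 = 8; z_2 = 4; h_2 = 3; x_3 = 7; y_3 = 3; z_3 = 3; w_3 = 1; d_3 = 2; y_4 = 6; z_4 = 4; r_4 = 2; x_5 = 5; y_5 = 4; z_5 = 1; d_5 = 2; h_5 = 1; x_6 = 3; y_6 = 4; z_6 = 8; x_7 = 7; y_7 = 4; z_7 = 7; d_7 = 3; h_7 = 3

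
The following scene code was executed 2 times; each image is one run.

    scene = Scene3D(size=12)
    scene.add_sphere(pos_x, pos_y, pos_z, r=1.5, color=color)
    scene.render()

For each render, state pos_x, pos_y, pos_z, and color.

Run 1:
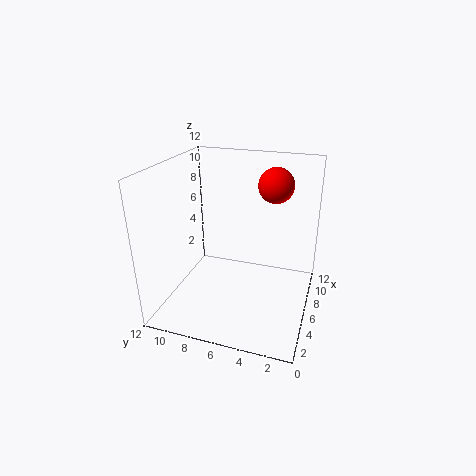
pos_x = 8.5, pos_y = 3.5, pos_z = 10, color = 'red'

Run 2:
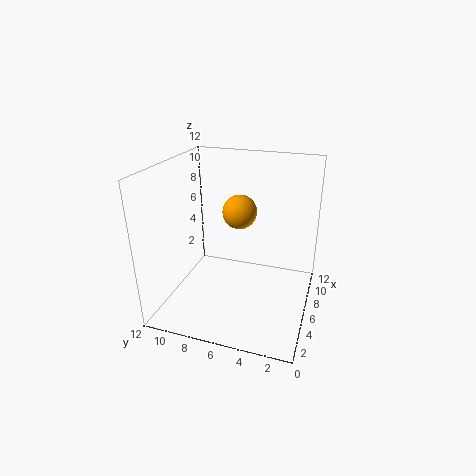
pos_x = 8, pos_y = 6.5, pos_z = 7.5, color = 'orange'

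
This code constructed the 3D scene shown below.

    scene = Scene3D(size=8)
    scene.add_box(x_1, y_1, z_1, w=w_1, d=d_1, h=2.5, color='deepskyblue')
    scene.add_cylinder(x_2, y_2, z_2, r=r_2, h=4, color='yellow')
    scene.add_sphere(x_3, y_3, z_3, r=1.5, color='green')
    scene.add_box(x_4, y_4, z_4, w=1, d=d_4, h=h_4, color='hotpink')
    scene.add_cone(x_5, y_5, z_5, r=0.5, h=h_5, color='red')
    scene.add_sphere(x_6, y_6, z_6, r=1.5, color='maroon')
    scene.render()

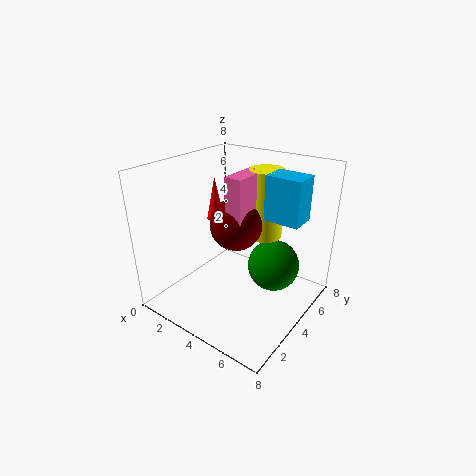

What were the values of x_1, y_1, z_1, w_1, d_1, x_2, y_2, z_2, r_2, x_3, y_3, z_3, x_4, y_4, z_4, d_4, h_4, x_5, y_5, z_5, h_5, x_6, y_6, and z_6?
x_1 = 5, y_1 = 5, z_1 = 5, w_1 = 2, d_1 = 1.5, x_2 = 4.5, y_2 = 6, z_2 = 3.5, r_2 = 1, x_3 = 5.5, y_3 = 5.5, z_3 = 2, x_4 = 3.5, y_4 = 3.5, z_4 = 4, d_4 = 2.5, h_4 = 3.5, x_5 = 2, y_5 = 4.5, z_5 = 4.5, h_5 = 2.5, x_6 = 3.5, y_6 = 4.5, z_6 = 4.5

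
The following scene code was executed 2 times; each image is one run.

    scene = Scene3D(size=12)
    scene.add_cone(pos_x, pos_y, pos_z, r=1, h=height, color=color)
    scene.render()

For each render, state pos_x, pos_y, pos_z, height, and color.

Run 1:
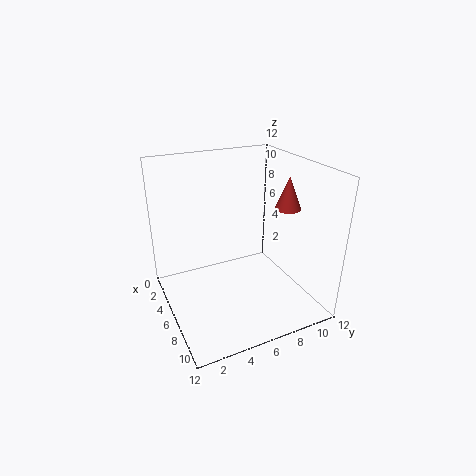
pos_x = 8.5
pos_y = 9
pos_z = 9
height = 2.5
color = 'brown'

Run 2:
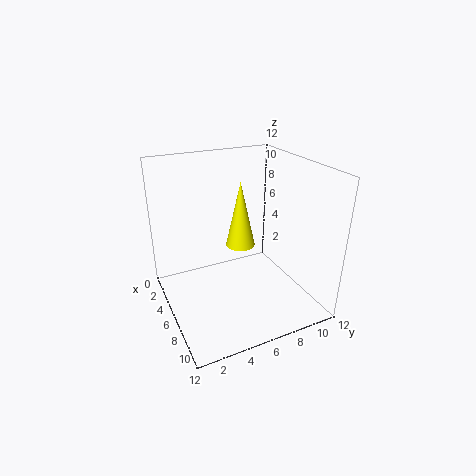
pos_x = 9.5
pos_y = 4.5
pos_z = 7.5
height = 4.5
color = 'yellow'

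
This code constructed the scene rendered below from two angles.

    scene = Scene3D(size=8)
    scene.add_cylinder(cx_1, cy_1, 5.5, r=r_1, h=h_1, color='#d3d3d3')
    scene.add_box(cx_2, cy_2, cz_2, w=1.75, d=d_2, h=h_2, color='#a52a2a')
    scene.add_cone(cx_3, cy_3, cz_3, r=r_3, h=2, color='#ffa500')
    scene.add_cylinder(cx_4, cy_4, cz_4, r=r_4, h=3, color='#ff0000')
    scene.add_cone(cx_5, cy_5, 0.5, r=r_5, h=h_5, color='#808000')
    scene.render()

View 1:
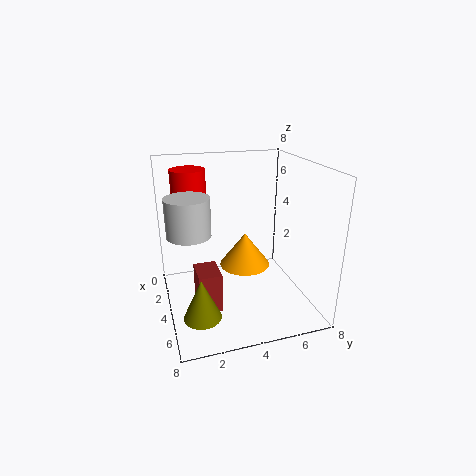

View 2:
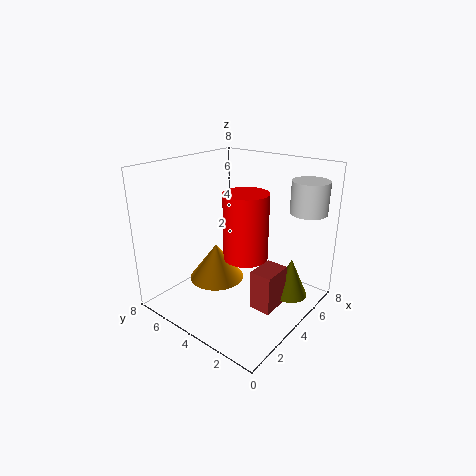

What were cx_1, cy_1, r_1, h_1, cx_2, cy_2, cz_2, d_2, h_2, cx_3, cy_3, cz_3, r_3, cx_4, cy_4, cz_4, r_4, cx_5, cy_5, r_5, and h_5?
cx_1 = 6.25, cy_1 = 1, r_1 = 1, h_1 = 1.75, cx_2 = 3.5, cy_2 = 1.5, cz_2 = 0.25, d_2 = 1.25, h_2 = 2.25, cx_3 = 3, cy_3 = 4.75, cz_3 = 1.75, r_3 = 1.5, cx_4 = 1.75, cy_4 = 1.75, cz_4 = 4.5, r_4 = 1, cx_5 = 5.75, cy_5 = 1.5, r_5 = 1, h_5 = 2.25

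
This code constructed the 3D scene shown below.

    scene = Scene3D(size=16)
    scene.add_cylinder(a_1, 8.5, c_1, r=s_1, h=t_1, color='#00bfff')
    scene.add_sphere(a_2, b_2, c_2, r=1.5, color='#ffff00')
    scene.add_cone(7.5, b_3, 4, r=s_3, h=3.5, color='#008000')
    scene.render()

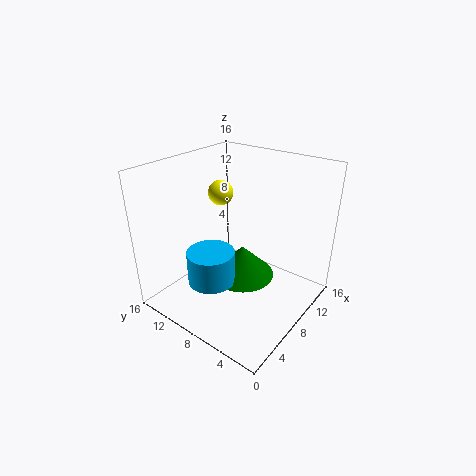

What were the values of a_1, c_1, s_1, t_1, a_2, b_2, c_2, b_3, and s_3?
a_1 = 4, c_1 = 4.5, s_1 = 2.5, t_1 = 3.5, a_2 = 10.5, b_2 = 12.5, c_2 = 11.5, b_3 = 7, s_3 = 3.5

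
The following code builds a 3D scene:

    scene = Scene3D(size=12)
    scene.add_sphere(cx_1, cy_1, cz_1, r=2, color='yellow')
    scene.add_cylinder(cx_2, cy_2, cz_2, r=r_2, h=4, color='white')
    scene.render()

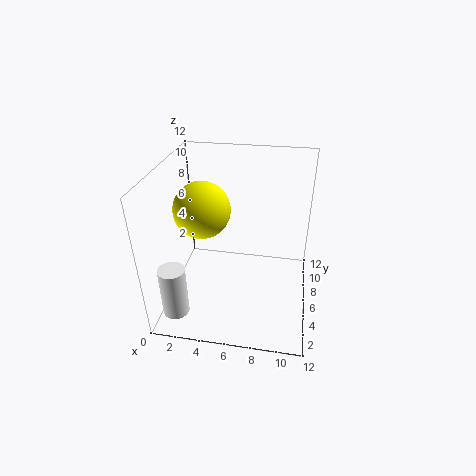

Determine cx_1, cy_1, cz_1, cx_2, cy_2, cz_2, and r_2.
cx_1 = 4
cy_1 = 3
cz_1 = 10
cx_2 = 2
cy_2 = 1
cz_2 = 2
r_2 = 1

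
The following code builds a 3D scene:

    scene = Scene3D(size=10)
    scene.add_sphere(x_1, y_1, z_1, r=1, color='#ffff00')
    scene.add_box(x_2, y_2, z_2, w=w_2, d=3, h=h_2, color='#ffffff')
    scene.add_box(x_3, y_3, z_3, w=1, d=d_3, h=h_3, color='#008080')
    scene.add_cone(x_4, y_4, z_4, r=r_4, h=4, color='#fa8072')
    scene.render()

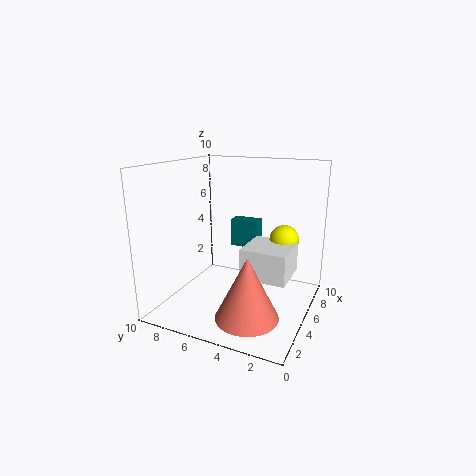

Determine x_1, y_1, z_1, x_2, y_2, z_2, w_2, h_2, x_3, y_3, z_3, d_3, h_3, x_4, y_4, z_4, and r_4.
x_1 = 6, y_1 = 2, z_1 = 5, x_2 = 3, y_2 = 1, z_2 = 3, w_2 = 3, h_2 = 2, x_3 = 6, y_3 = 4, z_3 = 4, d_3 = 2, h_3 = 2, x_4 = 2, y_4 = 3, z_4 = 1, r_4 = 2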